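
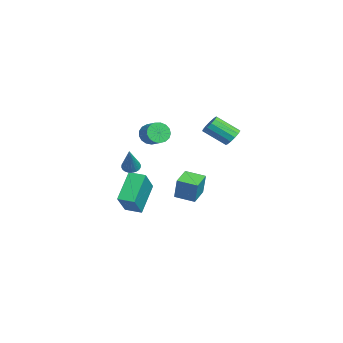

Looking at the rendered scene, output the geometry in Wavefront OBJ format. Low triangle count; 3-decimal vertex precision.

v -3.82 -1.286 1.345
v -3.407 -1.596 0.788
v -2.547 -1.225 1.218
v -2.96 -0.914 1.775
v -3.487 -1.265 0.662
v -2.628 -0.893 1.092
v -3.644 -0.938 0.693
v -2.784 -0.566 1.123
v -3.84 -0.69 0.873
v -2.981 -0.319 1.303
v -4.033 -0.58 1.161
v -3.173 -0.208 1.591
v -4.176 -0.63 1.492
v -3.317 -0.259 1.921
v -4.238 -0.831 1.788
v -3.378 -0.46 2.218
v -4.204 -1.136 1.984
v -3.344 -0.765 2.414
v -4.082 -1.476 2.033
v -3.222 -1.104 2.463
v -3.9 -1.771 1.924
v -3.04 -1.4 2.354
v -3.699 -1.956 1.683
v -2.84 -1.584 2.113
v -3.526 -1.987 1.364
v -2.667 -1.615 1.794
v -3.421 -1.857 1.041
v -2.562 -1.486 1.471
v 2.193 2.527 3.191
v 2.612 2.162 2.873
v 2.265 0.928 3.83
v 1.847 1.293 4.149
v 2.796 2.318 3.14
v 2.45 1.084 4.098
v 2.789 2.541 3.424
v 2.443 1.307 4.382
v 2.593 2.759 3.634
v 2.247 1.525 4.592
v 2.27 2.903 3.703
v 1.923 1.669 4.661
v 1.922 2.928 3.61
v 1.576 1.694 4.568
v 1.661 2.826 3.384
v 1.315 1.592 4.341
v 1.569 2.629 3.096
v 1.222 1.395 4.054
v 1.674 2.399 2.839
v 1.328 1.165 3.797
v 1.945 2.21 2.693
v 1.598 0.976 3.651
v 2.294 2.122 2.706
v 1.948 0.888 3.664
v 1.877 -0.169 -0.523
v 2.227 -0.07 0.818
v 2.396 0.881 -0.736
v 2.745 0.98 0.606
v 2.975 -0.76 -0.766
v 3.324 -0.661 0.576
v 3.493 0.29 -0.978
v 3.843 0.389 0.363
v -1.942 -2.603 -0.378
v -1.534 -2.779 -0.702
v -0.718 -2.817 1.278
v -1.498 -2.568 -0.701
v -1.53 -2.362 -0.651
v -1.624 -2.192 -0.559
v -1.767 -2.085 -0.44
v -1.936 -2.057 -0.311
v -2.107 -2.112 -0.193
v -2.252 -2.242 -0.102
v -2.349 -2.427 -0.054
v -2.385 -2.638 -0.055
v -2.353 -2.844 -0.105
v -2.259 -3.014 -0.197
v -2.116 -3.121 -0.316
v -1.947 -3.149 -0.445
v -1.777 -3.094 -0.563
v -1.631 -2.964 -0.654
v -5.015 -2.015 -3.033
v -3.557 -2.584 -1.516
v -4.557 -1.086 -3.125
v -3.099 -1.655 -1.608
v -3.721 -2.805 -4.572
v -2.263 -3.374 -3.055
v -3.263 -1.876 -4.664
v -1.805 -2.445 -3.147
f 2 1 5
f 2 5 3
f 3 5 6
f 3 6 4
f 5 1 7
f 5 7 6
f 6 7 8
f 6 8 4
f 7 1 9
f 7 9 8
f 8 9 10
f 8 10 4
f 9 1 11
f 9 11 10
f 10 11 12
f 10 12 4
f 11 1 13
f 11 13 12
f 12 13 14
f 12 14 4
f 13 1 15
f 13 15 14
f 14 15 16
f 14 16 4
f 15 1 17
f 15 17 16
f 16 17 18
f 16 18 4
f 17 1 19
f 17 19 18
f 18 19 20
f 18 20 4
f 19 1 21
f 19 21 20
f 20 21 22
f 20 22 4
f 21 1 23
f 21 23 22
f 22 23 24
f 22 24 4
f 23 1 25
f 23 25 24
f 24 25 26
f 24 26 4
f 25 1 27
f 25 27 26
f 26 27 28
f 26 28 4
f 27 1 2
f 27 2 28
f 28 2 3
f 28 3 4
f 30 29 33
f 30 33 31
f 31 33 34
f 31 34 32
f 33 29 35
f 33 35 34
f 34 35 36
f 34 36 32
f 35 29 37
f 35 37 36
f 36 37 38
f 36 38 32
f 37 29 39
f 37 39 38
f 38 39 40
f 38 40 32
f 39 29 41
f 39 41 40
f 40 41 42
f 40 42 32
f 41 29 43
f 41 43 42
f 42 43 44
f 42 44 32
f 43 29 45
f 43 45 44
f 44 45 46
f 44 46 32
f 45 29 47
f 45 47 46
f 46 47 48
f 46 48 32
f 47 29 49
f 47 49 48
f 48 49 50
f 48 50 32
f 49 29 51
f 49 51 50
f 50 51 52
f 50 52 32
f 51 29 30
f 51 30 52
f 52 30 31
f 52 31 32
f 54 56 53
f 57 54 53
f 53 56 55
f 55 57 53
f 54 60 56
f 58 54 57
f 58 60 54
f 56 60 55
f 59 57 55
f 55 60 59
f 59 58 57
f 60 58 59
f 62 61 64
f 62 64 63
f 64 61 65
f 64 65 63
f 65 61 66
f 65 66 63
f 66 61 67
f 66 67 63
f 67 61 68
f 67 68 63
f 68 61 69
f 68 69 63
f 69 61 70
f 69 70 63
f 70 61 71
f 70 71 63
f 71 61 72
f 71 72 63
f 72 61 73
f 72 73 63
f 73 61 74
f 73 74 63
f 74 61 75
f 74 75 63
f 75 61 76
f 75 76 63
f 76 61 77
f 76 77 63
f 77 61 78
f 77 78 63
f 78 61 62
f 78 62 63
f 80 82 79
f 83 80 79
f 79 82 81
f 81 83 79
f 80 86 82
f 84 80 83
f 84 86 80
f 82 86 81
f 85 83 81
f 81 86 85
f 85 84 83
f 86 84 85



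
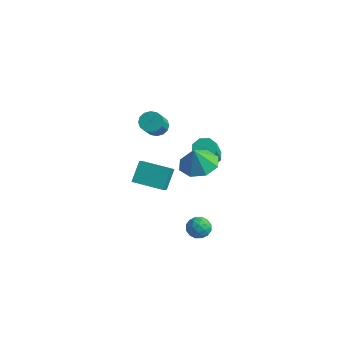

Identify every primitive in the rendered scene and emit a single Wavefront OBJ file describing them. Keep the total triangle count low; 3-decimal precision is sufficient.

v -2.808 -1.076 -2.759
v -1.996 -2.379 -1.46
v -2.992 -0.199 -1.764
v -2.181 -1.501 -0.465
v -1.279 -0.419 -3.055
v -0.468 -1.721 -1.756
v -1.464 0.459 -2.06
v -0.652 -0.844 -0.761
v 2.625 -2.834 2.664
v 3.488 -3.386 2.559
v 2.555 -3.166 3.836
v 3.63 -2.642 2.778
v 3.184 -2.011 2.93
v 2.41 -1.862 2.927
v 1.762 -2.282 2.769
v 1.619 -3.026 2.55
v 2.066 -3.657 2.398
v 2.84 -3.807 2.402
v 1.595 -1.741 -3.065
v 2.111 -1.626 -3.514
v 2.129 -2.654 -2.686
v 2.645 -2.539 -3.135
v 2.549 -2.109 -2.599
v 2.219 -1.545 -2.833
v 2.021 -2.735 -3.367
v 1.691 -2.171 -3.601
v 2.375 -2.24 -3.701
v 2.701 -1.853 -3.226
v 1.539 -2.427 -2.974
v 1.865 -2.04 -2.499
v 1.806 -1.604 -3.322
v 2.434 -2.676 -2.878
v 2.377 -2.424 -2.562
v 2.68 -2.356 -2.826
v 1.87 -1.556 -2.922
v 2.173 -1.488 -3.186
v 2.43 -1.772 -2.649
v 2.067 -2.792 -3.014
v 2.37 -2.724 -3.278
v 1.56 -1.924 -3.374
v 1.863 -1.856 -3.638
v 1.81 -2.508 -3.551
v 2.265 -1.897 -3.696
v 2.578 -2.433 -3.474
v 2.211 -2.549 -3.61
v 2.018 -2.217 -3.747
v 2.456 -1.669 -3.417
v 2.77 -2.206 -3.195
v 2.713 -1.953 -2.88
v 2.52 -1.621 -3.017
v 2.611 -2.03 -3.527
v 1.47 -2.074 -3.005
v 1.784 -2.611 -2.783
v 1.72 -2.659 -3.183
v 1.527 -2.327 -3.32
v 1.662 -1.847 -2.726
v 1.975 -2.383 -2.504
v 2.222 -2.063 -2.453
v 2.029 -1.731 -2.59
v 1.629 -2.25 -2.673
v -0.839 -1.755 3.124
v -0.538 -2.114 2.703
v -0.14 -3.063 3.794
v -0.441 -2.705 4.216
v -0.314 -1.901 2.807
v 0.083 -2.85 3.898
v -0.231 -1.649 2.996
v 0.166 -2.598 4.087
v -0.311 -1.425 3.22
v 0.086 -2.374 4.311
v -0.532 -1.29 3.418
v -0.135 -2.239 4.509
v -0.835 -1.279 3.537
v -0.438 -2.229 4.628
v -1.14 -1.397 3.546
v -0.742 -2.346 4.637
v -1.363 -1.61 3.442
v -0.966 -2.559 4.533
v -1.446 -1.862 3.253
v -1.049 -2.811 4.344
v -1.366 -2.086 3.029
v -0.969 -3.035 4.12
v -1.145 -2.221 2.831
v -0.748 -3.17 3.922
v -0.842 -2.231 2.712
v -0.445 -3.181 3.803
v 1.651 -0.725 1.342
v 2.171 -1.008 1.05
v 2.469 -1.778 2.325
v 1.949 -1.495 2.618
v 2.291 -0.576 1.282
v 2.589 -1.347 2.558
v 2.037 -0.231 1.55
v 2.335 -1.002 2.826
v 1.556 -0.176 1.696
v 1.855 -0.946 2.972
v 1.131 -0.442 1.635
v 1.429 -1.212 2.91
v 1.011 -0.873 1.402
v 1.309 -1.644 2.678
v 1.265 -1.218 1.134
v 1.563 -1.989 2.41
v 1.745 -1.274 0.988
v 2.044 -2.044 2.264
f 2 4 1
f 5 2 1
f 1 4 3
f 3 5 1
f 2 8 4
f 6 2 5
f 6 8 2
f 4 8 3
f 7 5 3
f 3 8 7
f 7 6 5
f 8 6 7
f 10 9 12
f 10 12 11
f 12 9 13
f 12 13 11
f 13 9 14
f 13 14 11
f 14 9 15
f 14 15 11
f 15 9 16
f 15 16 11
f 16 9 17
f 16 17 11
f 17 9 18
f 17 18 11
f 18 9 10
f 18 10 11
f 19 56 35
f 56 30 59
f 35 59 24
f 56 59 35
f 19 35 31
f 35 24 36
f 31 36 20
f 35 36 31
f 19 31 40
f 31 20 41
f 40 41 26
f 31 41 40
f 19 40 52
f 40 26 55
f 52 55 29
f 40 55 52
f 19 52 56
f 52 29 60
f 56 60 30
f 52 60 56
f 20 36 47
f 36 24 50
f 47 50 28
f 36 50 47
f 24 59 37
f 59 30 58
f 37 58 23
f 59 58 37
f 30 60 57
f 60 29 53
f 57 53 21
f 60 53 57
f 29 55 54
f 55 26 42
f 54 42 25
f 55 42 54
f 26 41 46
f 41 20 43
f 46 43 27
f 41 43 46
f 22 48 34
f 48 28 49
f 34 49 23
f 48 49 34
f 22 34 32
f 34 23 33
f 32 33 21
f 34 33 32
f 22 32 39
f 32 21 38
f 39 38 25
f 32 38 39
f 22 39 44
f 39 25 45
f 44 45 27
f 39 45 44
f 22 44 48
f 44 27 51
f 48 51 28
f 44 51 48
f 23 49 37
f 49 28 50
f 37 50 24
f 49 50 37
f 21 33 57
f 33 23 58
f 57 58 30
f 33 58 57
f 25 38 54
f 38 21 53
f 54 53 29
f 38 53 54
f 27 45 46
f 45 25 42
f 46 42 26
f 45 42 46
f 28 51 47
f 51 27 43
f 47 43 20
f 51 43 47
f 62 61 65
f 62 65 63
f 63 65 66
f 63 66 64
f 65 61 67
f 65 67 66
f 66 67 68
f 66 68 64
f 67 61 69
f 67 69 68
f 68 69 70
f 68 70 64
f 69 61 71
f 69 71 70
f 70 71 72
f 70 72 64
f 71 61 73
f 71 73 72
f 72 73 74
f 72 74 64
f 73 61 75
f 73 75 74
f 74 75 76
f 74 76 64
f 75 61 77
f 75 77 76
f 76 77 78
f 76 78 64
f 77 61 79
f 77 79 78
f 78 79 80
f 78 80 64
f 79 61 81
f 79 81 80
f 80 81 82
f 80 82 64
f 81 61 83
f 81 83 82
f 82 83 84
f 82 84 64
f 83 61 85
f 83 85 84
f 84 85 86
f 84 86 64
f 85 61 62
f 85 62 86
f 86 62 63
f 86 63 64
f 88 87 91
f 88 91 89
f 89 91 92
f 89 92 90
f 91 87 93
f 91 93 92
f 92 93 94
f 92 94 90
f 93 87 95
f 93 95 94
f 94 95 96
f 94 96 90
f 95 87 97
f 95 97 96
f 96 97 98
f 96 98 90
f 97 87 99
f 97 99 98
f 98 99 100
f 98 100 90
f 99 87 101
f 99 101 100
f 100 101 102
f 100 102 90
f 101 87 103
f 101 103 102
f 102 103 104
f 102 104 90
f 103 87 88
f 103 88 104
f 104 88 89
f 104 89 90



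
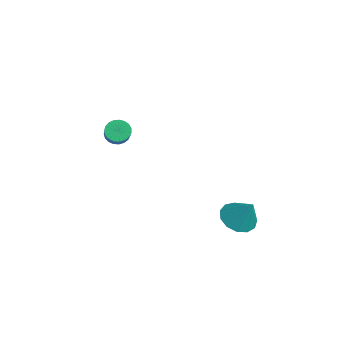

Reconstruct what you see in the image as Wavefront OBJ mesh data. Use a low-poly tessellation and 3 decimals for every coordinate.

v 2.882 2.599 0.809
v 3.622 2.301 0.487
v 3.558 3.001 1.991
v 3.59 2.764 0.348
v 3.333 3.175 0.356
v 2.933 3.403 0.507
v 2.517 3.375 0.754
v 2.217 3.102 1.018
v 2.128 2.668 1.216
v 2.279 2.213 1.285
v 2.621 1.88 1.202
v 3.047 1.776 0.995
v 3.42 1.932 0.728
v -3.1 -1.025 2.967
v -2.755 -1.042 2.501
v -1.116 -1.413 3.726
v -1.46 -1.395 4.193
v -2.747 -0.809 2.561
v -1.108 -1.179 3.786
v -2.8 -0.613 2.691
v -1.16 -0.983 3.916
v -2.905 -0.488 2.868
v -1.265 -0.858 4.094
v -3.043 -0.456 3.063
v -1.403 -0.826 4.288
v -3.191 -0.522 3.242
v -1.552 -0.892 4.467
v -3.324 -0.675 3.373
v -1.684 -1.046 4.598
v -3.417 -0.889 3.433
v -1.778 -1.259 4.659
v -3.456 -1.126 3.414
v -1.816 -1.497 4.639
v -3.433 -1.346 3.317
v -1.794 -1.716 4.542
v -3.353 -1.51 3.16
v -1.713 -1.88 4.385
v -3.229 -1.59 2.969
v -1.589 -1.961 4.194
v -3.082 -1.573 2.778
v -1.443 -1.943 4.003
v -2.939 -1.461 2.62
v -1.299 -1.831 3.845
v -2.823 -1.273 2.522
v -1.183 -1.643 3.747
f 2 1 4
f 2 4 3
f 4 1 5
f 4 5 3
f 5 1 6
f 5 6 3
f 6 1 7
f 6 7 3
f 7 1 8
f 7 8 3
f 8 1 9
f 8 9 3
f 9 1 10
f 9 10 3
f 10 1 11
f 10 11 3
f 11 1 12
f 11 12 3
f 12 1 13
f 12 13 3
f 13 1 2
f 13 2 3
f 15 14 18
f 15 18 16
f 16 18 19
f 16 19 17
f 18 14 20
f 18 20 19
f 19 20 21
f 19 21 17
f 20 14 22
f 20 22 21
f 21 22 23
f 21 23 17
f 22 14 24
f 22 24 23
f 23 24 25
f 23 25 17
f 24 14 26
f 24 26 25
f 25 26 27
f 25 27 17
f 26 14 28
f 26 28 27
f 27 28 29
f 27 29 17
f 28 14 30
f 28 30 29
f 29 30 31
f 29 31 17
f 30 14 32
f 30 32 31
f 31 32 33
f 31 33 17
f 32 14 34
f 32 34 33
f 33 34 35
f 33 35 17
f 34 14 36
f 34 36 35
f 35 36 37
f 35 37 17
f 36 14 38
f 36 38 37
f 37 38 39
f 37 39 17
f 38 14 40
f 38 40 39
f 39 40 41
f 39 41 17
f 40 14 42
f 40 42 41
f 41 42 43
f 41 43 17
f 42 14 44
f 42 44 43
f 43 44 45
f 43 45 17
f 44 14 15
f 44 15 45
f 45 15 16
f 45 16 17



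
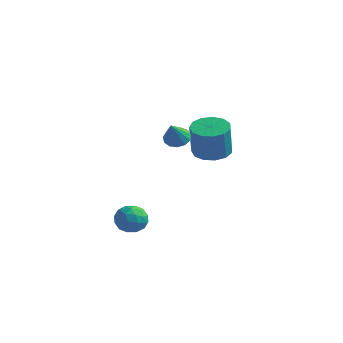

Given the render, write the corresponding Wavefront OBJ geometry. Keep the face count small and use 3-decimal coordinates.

v 0.235 -2.414 -3.057
v 1.064 -2.821 -2.995
v -0.264 -3.259 -1.925
v 0.565 -3.666 -1.863
v 0.466 -2.778 -1.623
v 0.774 -2.256 -2.322
v 0.026 -3.824 -2.598
v 0.334 -3.302 -3.297
v 0.934 -3.692 -2.711
v 1.207 -3.045 -2.108
v -0.407 -3.035 -2.812
v -0.134 -2.388 -2.209
v 0.693 -2.544 -3.125
v 0.107 -3.536 -1.795
v 0.049 -3.015 -1.654
v 0.536 -3.254 -1.617
v 0.523 -2.211 -2.729
v 1.01 -2.45 -2.693
v 0.659 -2.425 -1.886
v -0.21 -3.63 -2.227
v 0.277 -3.869 -2.191
v 0.264 -2.826 -3.303
v 0.751 -3.065 -3.266
v 0.141 -3.655 -3.034
v 1.104 -3.295 -2.922
v 0.811 -3.791 -2.257
v 0.494 -3.884 -2.689
v 0.675 -3.578 -3.1
v 1.264 -2.914 -2.568
v 0.971 -3.411 -1.903
v 0.913 -2.889 -1.761
v 1.094 -2.582 -2.172
v 1.188 -3.427 -2.401
v -0.171 -2.669 -3.017
v -0.464 -3.166 -2.352
v -0.294 -3.498 -2.748
v -0.113 -3.191 -3.159
v -0.011 -2.289 -2.663
v -0.304 -2.785 -1.998
v 0.125 -2.502 -1.82
v 0.306 -2.196 -2.231
v -0.388 -2.653 -2.519
v 0.923 -0.005 2.402
v 1.483 0.426 2.584
v 1.317 -1.015 3.578
v 1.161 0.556 2.804
v 0.763 0.508 2.896
v 0.415 0.297 2.831
v 0.23 -0.01 2.629
v 0.264 -0.315 2.356
v 0.508 -0.522 2.097
v 0.883 -0.565 1.935
v 1.272 -0.43 1.921
v 1.549 -0.16 2.059
v 1.628 0.159 2.307
v 0.42 3.608 0.323
v 1.078 4.452 0.473
v 1.378 3.875 2.406
v 0.72 3.032 2.257
v 0.519 4.643 0.617
v 0.818 4.066 2.55
v -0.072 4.506 0.667
v 0.228 3.929 2.601
v -0.506 4.084 0.609
v -0.207 3.507 2.542
v -0.647 3.511 0.459
v -0.347 2.934 2.393
v -0.448 2.969 0.267
v -0.149 2.392 2.201
v 0.026 2.63 0.092
v 0.325 2.053 2.026
v 0.625 2.602 -0.009
v 0.925 2.025 1.925
v 1.159 2.893 -0.005
v 1.459 2.316 1.929
v 1.459 3.411 0.103
v 1.759 2.834 2.037
v 1.429 3.992 0.281
v 1.728 3.415 2.215
f 1 38 17
f 38 12 41
f 17 41 6
f 38 41 17
f 1 17 13
f 17 6 18
f 13 18 2
f 17 18 13
f 1 13 22
f 13 2 23
f 22 23 8
f 13 23 22
f 1 22 34
f 22 8 37
f 34 37 11
f 22 37 34
f 1 34 38
f 34 11 42
f 38 42 12
f 34 42 38
f 2 18 29
f 18 6 32
f 29 32 10
f 18 32 29
f 6 41 19
f 41 12 40
f 19 40 5
f 41 40 19
f 12 42 39
f 42 11 35
f 39 35 3
f 42 35 39
f 11 37 36
f 37 8 24
f 36 24 7
f 37 24 36
f 8 23 28
f 23 2 25
f 28 25 9
f 23 25 28
f 4 30 16
f 30 10 31
f 16 31 5
f 30 31 16
f 4 16 14
f 16 5 15
f 14 15 3
f 16 15 14
f 4 14 21
f 14 3 20
f 21 20 7
f 14 20 21
f 4 21 26
f 21 7 27
f 26 27 9
f 21 27 26
f 4 26 30
f 26 9 33
f 30 33 10
f 26 33 30
f 5 31 19
f 31 10 32
f 19 32 6
f 31 32 19
f 3 15 39
f 15 5 40
f 39 40 12
f 15 40 39
f 7 20 36
f 20 3 35
f 36 35 11
f 20 35 36
f 9 27 28
f 27 7 24
f 28 24 8
f 27 24 28
f 10 33 29
f 33 9 25
f 29 25 2
f 33 25 29
f 44 43 46
f 44 46 45
f 46 43 47
f 46 47 45
f 47 43 48
f 47 48 45
f 48 43 49
f 48 49 45
f 49 43 50
f 49 50 45
f 50 43 51
f 50 51 45
f 51 43 52
f 51 52 45
f 52 43 53
f 52 53 45
f 53 43 54
f 53 54 45
f 54 43 55
f 54 55 45
f 55 43 44
f 55 44 45
f 57 56 60
f 57 60 58
f 58 60 61
f 58 61 59
f 60 56 62
f 60 62 61
f 61 62 63
f 61 63 59
f 62 56 64
f 62 64 63
f 63 64 65
f 63 65 59
f 64 56 66
f 64 66 65
f 65 66 67
f 65 67 59
f 66 56 68
f 66 68 67
f 67 68 69
f 67 69 59
f 68 56 70
f 68 70 69
f 69 70 71
f 69 71 59
f 70 56 72
f 70 72 71
f 71 72 73
f 71 73 59
f 72 56 74
f 72 74 73
f 73 74 75
f 73 75 59
f 74 56 76
f 74 76 75
f 75 76 77
f 75 77 59
f 76 56 78
f 76 78 77
f 77 78 79
f 77 79 59
f 78 56 57
f 78 57 79
f 79 57 58
f 79 58 59



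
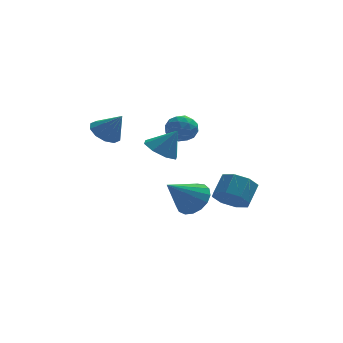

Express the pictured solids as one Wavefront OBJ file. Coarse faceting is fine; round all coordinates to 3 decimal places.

v 2.713 -2.35 -2.986
v 3.056 -1.779 -3.785
v 3.609 -0.92 -2.933
v 3.267 -1.49 -2.134
v 2.333 -1.556 -3.539
v 2.886 -0.697 -2.688
v 1.832 -1.798 -2.97
v 2.385 -0.939 -2.118
v 1.848 -2.363 -2.409
v 2.401 -1.504 -1.558
v 2.371 -2.92 -2.187
v 2.924 -2.061 -1.335
v 3.094 -3.143 -2.432
v 3.647 -2.284 -1.581
v 3.595 -2.901 -3.002
v 4.148 -2.042 -2.15
v 3.579 -2.336 -3.562
v 4.132 -1.477 -2.711
v -3.401 -0.438 1.23
v -3.007 -1.106 0.717
v -2.579 -0.922 2.49
v -2.677 -0.637 0.681
v -2.623 -0.092 0.856
v -2.867 0.321 1.173
v -3.314 0.444 1.512
v -3.795 0.23 1.744
v -4.125 -0.239 1.779
v -4.179 -0.784 1.605
v -3.935 -1.197 1.287
v -3.488 -1.32 0.948
v 0.926 -1.443 -3.255
v 1.544 -2.344 -3.132
v -0.486 -2.217 -1.845
v 1.728 -2.014 -2.766
v 1.729 -1.553 -2.512
v 1.546 -1.067 -2.428
v 1.22 -0.666 -2.533
v 0.827 -0.444 -2.804
v 0.457 -0.45 -3.178
v 0.194 -0.684 -3.57
v 0.099 -1.091 -3.89
v 0.193 -1.579 -4.064
v 0.455 -2.036 -4.052
v 0.824 -2.357 -3.859
v 1.217 -2.468 -3.526
v -0.938 -3.787 1.261
v -0.252 -4.342 0.813
v -0.122 -3.793 2.519
v -0.123 -3.6 0.732
v -0.471 -2.967 0.962
v -1.093 -2.815 1.366
v -1.625 -3.232 1.709
v -1.754 -3.974 1.79
v -1.406 -4.607 1.56
v -0.784 -4.759 1.156
v -0.107 -1.34 1.796
v 0.475 -1.416 2.456
v 0.065 -2.724 1.484
v 0.647 -2.8 2.144
v -0.207 -2.665 2.323
v -0.313 -1.809 2.515
v 0.853 -2.331 1.425
v 0.747 -1.475 1.617
v 1.069 -2.028 2.226
v 0.414 -2.235 2.781
v 0.126 -1.905 1.159
v -0.529 -2.112 1.714
v 0.169 -1.256 2.153
v 0.371 -2.884 1.787
v -0.131 -2.804 1.892
v 0.211 -2.849 2.28
v -0.295 -1.488 2.188
v 0.048 -1.532 2.576
v -0.353 -2.266 2.498
v 0.492 -2.608 1.364
v 0.835 -2.652 1.752
v 0.329 -1.291 1.66
v 0.671 -1.336 2.048
v 0.893 -1.874 1.442
v 0.86 -1.661 2.406
v 0.961 -2.475 2.223
v 1.082 -2.199 1.8
v 1.02 -1.696 1.913
v 0.475 -1.782 2.732
v 0.576 -2.596 2.549
v 0.074 -2.516 2.654
v 0.012 -2.014 2.767
v 0.824 -2.142 2.597
v -0.036 -1.544 1.391
v 0.065 -2.358 1.208
v 0.528 -2.126 1.173
v 0.466 -1.624 1.286
v -0.421 -1.665 1.717
v -0.32 -2.479 1.534
v -0.48 -2.444 2.027
v -0.542 -1.941 2.14
v -0.284 -1.998 1.343
f 2 1 5
f 2 5 3
f 3 5 6
f 3 6 4
f 5 1 7
f 5 7 6
f 6 7 8
f 6 8 4
f 7 1 9
f 7 9 8
f 8 9 10
f 8 10 4
f 9 1 11
f 9 11 10
f 10 11 12
f 10 12 4
f 11 1 13
f 11 13 12
f 12 13 14
f 12 14 4
f 13 1 15
f 13 15 14
f 14 15 16
f 14 16 4
f 15 1 17
f 15 17 16
f 16 17 18
f 16 18 4
f 17 1 2
f 17 2 18
f 18 2 3
f 18 3 4
f 20 19 22
f 20 22 21
f 22 19 23
f 22 23 21
f 23 19 24
f 23 24 21
f 24 19 25
f 24 25 21
f 25 19 26
f 25 26 21
f 26 19 27
f 26 27 21
f 27 19 28
f 27 28 21
f 28 19 29
f 28 29 21
f 29 19 30
f 29 30 21
f 30 19 20
f 30 20 21
f 32 31 34
f 32 34 33
f 34 31 35
f 34 35 33
f 35 31 36
f 35 36 33
f 36 31 37
f 36 37 33
f 37 31 38
f 37 38 33
f 38 31 39
f 38 39 33
f 39 31 40
f 39 40 33
f 40 31 41
f 40 41 33
f 41 31 42
f 41 42 33
f 42 31 43
f 42 43 33
f 43 31 44
f 43 44 33
f 44 31 45
f 44 45 33
f 45 31 32
f 45 32 33
f 47 46 49
f 47 49 48
f 49 46 50
f 49 50 48
f 50 46 51
f 50 51 48
f 51 46 52
f 51 52 48
f 52 46 53
f 52 53 48
f 53 46 54
f 53 54 48
f 54 46 55
f 54 55 48
f 55 46 47
f 55 47 48
f 56 93 72
f 93 67 96
f 72 96 61
f 93 96 72
f 56 72 68
f 72 61 73
f 68 73 57
f 72 73 68
f 56 68 77
f 68 57 78
f 77 78 63
f 68 78 77
f 56 77 89
f 77 63 92
f 89 92 66
f 77 92 89
f 56 89 93
f 89 66 97
f 93 97 67
f 89 97 93
f 57 73 84
f 73 61 87
f 84 87 65
f 73 87 84
f 61 96 74
f 96 67 95
f 74 95 60
f 96 95 74
f 67 97 94
f 97 66 90
f 94 90 58
f 97 90 94
f 66 92 91
f 92 63 79
f 91 79 62
f 92 79 91
f 63 78 83
f 78 57 80
f 83 80 64
f 78 80 83
f 59 85 71
f 85 65 86
f 71 86 60
f 85 86 71
f 59 71 69
f 71 60 70
f 69 70 58
f 71 70 69
f 59 69 76
f 69 58 75
f 76 75 62
f 69 75 76
f 59 76 81
f 76 62 82
f 81 82 64
f 76 82 81
f 59 81 85
f 81 64 88
f 85 88 65
f 81 88 85
f 60 86 74
f 86 65 87
f 74 87 61
f 86 87 74
f 58 70 94
f 70 60 95
f 94 95 67
f 70 95 94
f 62 75 91
f 75 58 90
f 91 90 66
f 75 90 91
f 64 82 83
f 82 62 79
f 83 79 63
f 82 79 83
f 65 88 84
f 88 64 80
f 84 80 57
f 88 80 84



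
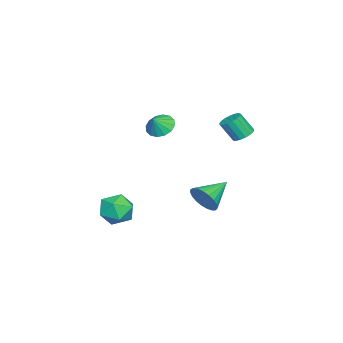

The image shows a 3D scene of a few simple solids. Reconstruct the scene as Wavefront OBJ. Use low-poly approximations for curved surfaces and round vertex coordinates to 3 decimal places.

v 2.852 -0.514 -2.881
v 3.458 0.377 -2.775
v 3.642 -1.217 -1.485
v 4.248 -0.326 -1.379
v 3.185 -0.285 -1.176
v 2.696 0.149 -2.04
v 4.404 -0.989 -2.22
v 3.915 -0.555 -3.084
v 4.417 0.084 -2.367
v 3.663 0.519 -1.722
v 3.437 -1.359 -2.538
v 2.683 -0.924 -1.893
v -3.512 4.106 0.937
v -3.103 3.673 0.609
v -2.939 2.96 1.756
v -3.348 3.394 2.083
v -2.9 3.901 0.722
v -2.736 3.188 1.868
v -2.838 4.176 0.884
v -2.674 3.464 2.03
v -2.929 4.435 1.058
v -2.765 3.723 2.204
v -3.155 4.619 1.204
v -2.991 3.907 2.351
v -3.462 4.685 1.289
v -3.298 3.973 2.436
v -3.78 4.619 1.294
v -3.616 3.907 2.44
v -4.037 4.435 1.216
v -3.873 3.723 2.363
v -4.174 4.176 1.075
v -4.01 3.464 2.221
v -4.159 3.901 0.902
v -3.995 3.188 2.048
v -3.996 3.673 0.736
v -3.832 2.96 1.883
v -3.722 3.544 0.617
v -3.558 2.831 1.764
v -3.4 3.544 0.571
v -3.236 2.831 1.718
v -3.72 -0.729 0.791
v -3.156 -1.083 0.216
v -3.06 -0.911 1.549
v -3.049 -0.64 0.229
v -3.122 -0.222 0.393
v -3.355 0.061 0.663
v -3.686 0.132 0.968
v -4.026 -0.028 1.226
v -4.284 -0.376 1.367
v -4.39 -0.818 1.354
v -4.317 -1.237 1.19
v -4.084 -1.52 0.92
v -3.753 -1.591 0.615
v -3.413 -1.431 0.357
v 1.427 3.579 -1.714
v 1.885 3.716 -0.893
v -0.067 4.341 -1.006
v 1.964 4.05 -1.088
v 1.949 4.304 -1.391
v 1.845 4.432 -1.749
v 1.668 4.412 -2.102
v 1.449 4.249 -2.388
v 1.226 3.97 -2.557
v 1.039 3.623 -2.58
v 0.918 3.269 -2.454
v 0.885 2.968 -2.199
v 0.946 2.773 -1.861
v 1.09 2.718 -1.498
v 1.292 2.811 -1.171
v 1.518 3.037 -0.939
v 1.728 3.357 -0.841
f 1 12 6
f 1 6 2
f 1 2 8
f 1 8 11
f 1 11 12
f 2 6 10
f 6 12 5
f 12 11 3
f 11 8 7
f 8 2 9
f 4 10 5
f 4 5 3
f 4 3 7
f 4 7 9
f 4 9 10
f 5 10 6
f 3 5 12
f 7 3 11
f 9 7 8
f 10 9 2
f 14 13 17
f 14 17 15
f 15 17 18
f 15 18 16
f 17 13 19
f 17 19 18
f 18 19 20
f 18 20 16
f 19 13 21
f 19 21 20
f 20 21 22
f 20 22 16
f 21 13 23
f 21 23 22
f 22 23 24
f 22 24 16
f 23 13 25
f 23 25 24
f 24 25 26
f 24 26 16
f 25 13 27
f 25 27 26
f 26 27 28
f 26 28 16
f 27 13 29
f 27 29 28
f 28 29 30
f 28 30 16
f 29 13 31
f 29 31 30
f 30 31 32
f 30 32 16
f 31 13 33
f 31 33 32
f 32 33 34
f 32 34 16
f 33 13 35
f 33 35 34
f 34 35 36
f 34 36 16
f 35 13 37
f 35 37 36
f 36 37 38
f 36 38 16
f 37 13 39
f 37 39 38
f 38 39 40
f 38 40 16
f 39 13 14
f 39 14 40
f 40 14 15
f 40 15 16
f 42 41 44
f 42 44 43
f 44 41 45
f 44 45 43
f 45 41 46
f 45 46 43
f 46 41 47
f 46 47 43
f 47 41 48
f 47 48 43
f 48 41 49
f 48 49 43
f 49 41 50
f 49 50 43
f 50 41 51
f 50 51 43
f 51 41 52
f 51 52 43
f 52 41 53
f 52 53 43
f 53 41 54
f 53 54 43
f 54 41 42
f 54 42 43
f 56 55 58
f 56 58 57
f 58 55 59
f 58 59 57
f 59 55 60
f 59 60 57
f 60 55 61
f 60 61 57
f 61 55 62
f 61 62 57
f 62 55 63
f 62 63 57
f 63 55 64
f 63 64 57
f 64 55 65
f 64 65 57
f 65 55 66
f 65 66 57
f 66 55 67
f 66 67 57
f 67 55 68
f 67 68 57
f 68 55 69
f 68 69 57
f 69 55 70
f 69 70 57
f 70 55 71
f 70 71 57
f 71 55 56
f 71 56 57



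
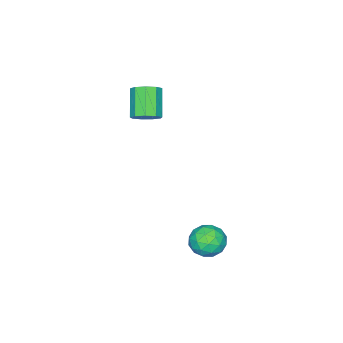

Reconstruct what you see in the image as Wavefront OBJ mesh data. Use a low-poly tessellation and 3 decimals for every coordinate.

v 0.986 3.016 -2.107
v 1.466 3.713 -2.832
v 2.534 2.907 -1.188
v 3.014 3.604 -1.913
v 2.226 3.977 -1.218
v 1.27 4.045 -1.787
v 2.73 2.575 -2.233
v 1.774 2.643 -2.802
v 2.544 3.441 -2.91
v 2.232 4.308 -2.283
v 1.768 2.312 -1.737
v 1.456 3.179 -1.11
v 1.09 3.374 -2.551
v 2.91 3.246 -1.469
v 2.446 3.465 -1.061
v 2.729 3.875 -1.487
v 0.975 3.569 -1.936
v 1.257 3.979 -2.362
v 1.703 4.134 -1.413
v 2.743 2.641 -1.658
v 3.025 3.051 -2.084
v 1.271 2.745 -2.533
v 1.554 3.155 -2.959
v 2.297 2.486 -2.607
v 2.006 3.624 -3.022
v 2.916 3.56 -2.482
v 2.749 2.955 -2.67
v 2.187 2.995 -3.005
v 1.823 4.133 -2.654
v 2.732 4.069 -2.113
v 2.269 4.289 -1.705
v 1.707 4.328 -2.039
v 2.457 3.973 -2.699
v 1.268 2.551 -1.907
v 2.177 2.487 -1.366
v 2.293 2.292 -1.981
v 1.731 2.331 -2.315
v 1.084 3.06 -1.538
v 1.994 2.996 -0.998
v 1.813 3.625 -1.015
v 1.251 3.665 -1.35
v 1.543 2.647 -1.321
v -1.254 -3.194 3.238
v -0.715 -2.835 3.877
v -1.847 -3.666 5.301
v -2.386 -4.026 4.662
v -1.176 -2.44 3.741
v -2.308 -3.271 5.165
v -1.674 -2.398 3.369
v -2.806 -3.229 4.793
v -1.975 -2.728 2.937
v -3.107 -3.56 4.361
v -1.939 -3.277 2.645
v -3.071 -4.109 4.069
v -1.583 -3.787 2.631
v -2.714 -4.619 4.055
v -1.072 -4.02 2.901
v -2.204 -4.851 4.325
v -0.647 -3.866 3.329
v -1.779 -4.697 4.752
v -0.506 -3.398 3.714
v -1.638 -4.229 5.138
f 1 38 17
f 38 12 41
f 17 41 6
f 38 41 17
f 1 17 13
f 17 6 18
f 13 18 2
f 17 18 13
f 1 13 22
f 13 2 23
f 22 23 8
f 13 23 22
f 1 22 34
f 22 8 37
f 34 37 11
f 22 37 34
f 1 34 38
f 34 11 42
f 38 42 12
f 34 42 38
f 2 18 29
f 18 6 32
f 29 32 10
f 18 32 29
f 6 41 19
f 41 12 40
f 19 40 5
f 41 40 19
f 12 42 39
f 42 11 35
f 39 35 3
f 42 35 39
f 11 37 36
f 37 8 24
f 36 24 7
f 37 24 36
f 8 23 28
f 23 2 25
f 28 25 9
f 23 25 28
f 4 30 16
f 30 10 31
f 16 31 5
f 30 31 16
f 4 16 14
f 16 5 15
f 14 15 3
f 16 15 14
f 4 14 21
f 14 3 20
f 21 20 7
f 14 20 21
f 4 21 26
f 21 7 27
f 26 27 9
f 21 27 26
f 4 26 30
f 26 9 33
f 30 33 10
f 26 33 30
f 5 31 19
f 31 10 32
f 19 32 6
f 31 32 19
f 3 15 39
f 15 5 40
f 39 40 12
f 15 40 39
f 7 20 36
f 20 3 35
f 36 35 11
f 20 35 36
f 9 27 28
f 27 7 24
f 28 24 8
f 27 24 28
f 10 33 29
f 33 9 25
f 29 25 2
f 33 25 29
f 44 43 47
f 44 47 45
f 45 47 48
f 45 48 46
f 47 43 49
f 47 49 48
f 48 49 50
f 48 50 46
f 49 43 51
f 49 51 50
f 50 51 52
f 50 52 46
f 51 43 53
f 51 53 52
f 52 53 54
f 52 54 46
f 53 43 55
f 53 55 54
f 54 55 56
f 54 56 46
f 55 43 57
f 55 57 56
f 56 57 58
f 56 58 46
f 57 43 59
f 57 59 58
f 58 59 60
f 58 60 46
f 59 43 61
f 59 61 60
f 60 61 62
f 60 62 46
f 61 43 44
f 61 44 62
f 62 44 45
f 62 45 46



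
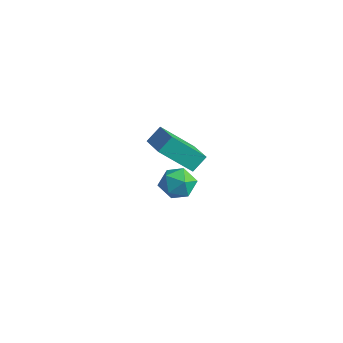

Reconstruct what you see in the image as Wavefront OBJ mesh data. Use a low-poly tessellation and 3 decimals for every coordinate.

v 3.085 -1.672 0.731
v 2.189 -2.97 2.147
v 3.133 -0.929 1.442
v 2.237 -2.227 2.859
v 4.823 -2.293 1.261
v 3.927 -3.591 2.678
v 4.871 -1.55 1.973
v 3.975 -2.848 3.389
v -0.403 1.32 -3.615
v 0.186 1.05 -4.443
v -0.086 -0.19 -2.897
v 0.503 -0.46 -3.725
v 0.835 0.289 -3.066
v 0.639 1.222 -3.51
v -0.539 -0.362 -3.83
v -0.735 0.571 -4.274
v 0.102 0.01 -4.576
v 0.951 0.413 -4.104
v -0.851 0.447 -3.236
v -0.002 0.85 -2.764
f 2 4 1
f 5 2 1
f 1 4 3
f 3 5 1
f 2 8 4
f 6 2 5
f 6 8 2
f 4 8 3
f 7 5 3
f 3 8 7
f 7 6 5
f 8 6 7
f 9 20 14
f 9 14 10
f 9 10 16
f 9 16 19
f 9 19 20
f 10 14 18
f 14 20 13
f 20 19 11
f 19 16 15
f 16 10 17
f 12 18 13
f 12 13 11
f 12 11 15
f 12 15 17
f 12 17 18
f 13 18 14
f 11 13 20
f 15 11 19
f 17 15 16
f 18 17 10



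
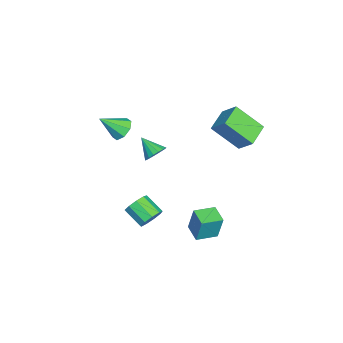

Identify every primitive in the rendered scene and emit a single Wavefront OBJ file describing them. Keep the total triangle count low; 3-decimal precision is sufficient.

v -1.735 -0.517 -2.208
v -1.315 -0.311 -1.661
v -2.365 -1.403 -1.392
v -1.587 -0.099 -1.641
v -1.892 0.016 -1.751
v -2.161 0.01 -1.966
v -2.333 -0.117 -2.236
v -2.368 -0.336 -2.5
v -2.257 -0.596 -2.698
v -2.027 -0.838 -2.783
v -1.73 -1.007 -2.736
v -1.434 -1.063 -2.569
v -1.207 -0.994 -2.319
v -1.101 -0.816 -2.044
v -1.14 -0.569 -1.806
v 1.988 2.85 -4.611
v 2.152 3.156 -3.07
v 2.929 3.381 -4.816
v 3.093 3.687 -3.275
v 2.627 1.773 -4.465
v 2.791 2.079 -2.924
v 3.568 2.304 -4.67
v 3.732 2.61 -3.129
v 2.372 -0.221 -4.246
v 3.034 -0.479 -3.95
v 2.371 -1.416 -3.279
v 1.708 -1.159 -3.574
v 2.829 -0.109 -3.637
v 2.166 -1.046 -2.965
v 2.409 0.209 -3.608
v 1.746 -0.728 -2.937
v 1.972 0.325 -3.878
v 1.309 -0.612 -3.206
v 1.722 0.185 -4.32
v 1.059 -0.752 -3.648
v 1.775 -0.145 -4.727
v 1.112 -1.082 -4.055
v 2.108 -0.511 -4.909
v 1.445 -1.448 -4.237
v 2.564 -0.741 -4.781
v 1.901 -1.678 -4.109
v 2.93 -0.728 -4.402
v 2.267 -1.665 -3.73
v -1.053 4.076 -0.74
v -1.191 2.543 0.688
v -2.426 4.55 -0.364
v -2.564 3.016 1.064
v -0.536 4.864 0.156
v -0.674 3.33 1.584
v -1.909 5.337 0.532
v -2.047 3.804 1.96
v -2.317 -2.463 -0.748
v -1.555 -2.221 -0.763
v -1.923 -3.637 0.328
v -1.883 -1.936 -0.332
v -2.466 -1.96 -0.144
v -2.961 -2.279 -0.31
v -3.08 -2.706 -0.733
v -2.751 -2.991 -1.164
v -2.169 -2.967 -1.352
v -1.674 -2.648 -1.186
f 2 1 4
f 2 4 3
f 4 1 5
f 4 5 3
f 5 1 6
f 5 6 3
f 6 1 7
f 6 7 3
f 7 1 8
f 7 8 3
f 8 1 9
f 8 9 3
f 9 1 10
f 9 10 3
f 10 1 11
f 10 11 3
f 11 1 12
f 11 12 3
f 12 1 13
f 12 13 3
f 13 1 14
f 13 14 3
f 14 1 15
f 14 15 3
f 15 1 2
f 15 2 3
f 17 19 16
f 20 17 16
f 16 19 18
f 18 20 16
f 17 23 19
f 21 17 20
f 21 23 17
f 19 23 18
f 22 20 18
f 18 23 22
f 22 21 20
f 23 21 22
f 25 24 28
f 25 28 26
f 26 28 29
f 26 29 27
f 28 24 30
f 28 30 29
f 29 30 31
f 29 31 27
f 30 24 32
f 30 32 31
f 31 32 33
f 31 33 27
f 32 24 34
f 32 34 33
f 33 34 35
f 33 35 27
f 34 24 36
f 34 36 35
f 35 36 37
f 35 37 27
f 36 24 38
f 36 38 37
f 37 38 39
f 37 39 27
f 38 24 40
f 38 40 39
f 39 40 41
f 39 41 27
f 40 24 42
f 40 42 41
f 41 42 43
f 41 43 27
f 42 24 25
f 42 25 43
f 43 25 26
f 43 26 27
f 45 47 44
f 48 45 44
f 44 47 46
f 46 48 44
f 45 51 47
f 49 45 48
f 49 51 45
f 47 51 46
f 50 48 46
f 46 51 50
f 50 49 48
f 51 49 50
f 53 52 55
f 53 55 54
f 55 52 56
f 55 56 54
f 56 52 57
f 56 57 54
f 57 52 58
f 57 58 54
f 58 52 59
f 58 59 54
f 59 52 60
f 59 60 54
f 60 52 61
f 60 61 54
f 61 52 53
f 61 53 54



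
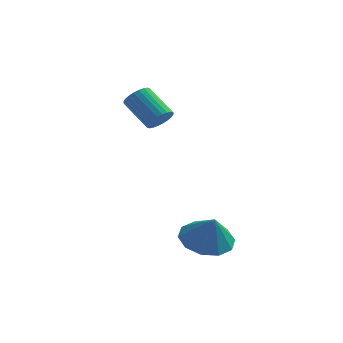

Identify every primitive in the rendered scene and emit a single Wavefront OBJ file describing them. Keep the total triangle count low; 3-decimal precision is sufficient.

v 0.628 -2.077 -3.766
v 1.198 -2.728 -4.182
v 0.992 -2.443 -2.694
v 1.509 -2.227 -4.116
v 1.484 -1.669 -3.917
v 1.132 -1.266 -3.66
v 0.587 -1.173 -3.443
v 0.059 -1.425 -3.35
v -0.253 -1.926 -3.416
v -0.228 -2.484 -3.615
v 0.124 -2.887 -3.872
v 0.669 -2.98 -4.089
v -1.866 1.324 0.105
v -1.464 1.553 0.42
v -2.452 2.085 1.291
v -2.854 1.856 0.975
v -1.504 1.714 0.278
v -2.491 2.246 1.149
v -1.598 1.815 0.109
v -2.585 2.347 0.98
v -1.733 1.842 -0.061
v -2.72 2.374 0.81
v -1.888 1.79 -0.205
v -2.876 2.322 0.666
v -2.04 1.667 -0.302
v -3.028 2.199 0.568
v -2.166 1.492 -0.338
v -3.154 2.024 0.533
v -2.246 1.291 -0.306
v -3.233 1.823 0.565
v -2.268 1.095 -0.211
v -3.256 1.627 0.66
v -2.229 0.934 -0.069
v -3.216 1.466 0.802
v -2.135 0.833 0.1
v -3.122 1.365 0.971
v -2 0.806 0.27
v -2.987 1.338 1.141
v -1.844 0.858 0.414
v -2.832 1.39 1.285
v -1.692 0.981 0.512
v -2.68 1.513 1.382
v -1.566 1.156 0.547
v -2.554 1.688 1.418
v -1.487 1.357 0.515
v -2.474 1.889 1.386
f 2 1 4
f 2 4 3
f 4 1 5
f 4 5 3
f 5 1 6
f 5 6 3
f 6 1 7
f 6 7 3
f 7 1 8
f 7 8 3
f 8 1 9
f 8 9 3
f 9 1 10
f 9 10 3
f 10 1 11
f 10 11 3
f 11 1 12
f 11 12 3
f 12 1 2
f 12 2 3
f 14 13 17
f 14 17 15
f 15 17 18
f 15 18 16
f 17 13 19
f 17 19 18
f 18 19 20
f 18 20 16
f 19 13 21
f 19 21 20
f 20 21 22
f 20 22 16
f 21 13 23
f 21 23 22
f 22 23 24
f 22 24 16
f 23 13 25
f 23 25 24
f 24 25 26
f 24 26 16
f 25 13 27
f 25 27 26
f 26 27 28
f 26 28 16
f 27 13 29
f 27 29 28
f 28 29 30
f 28 30 16
f 29 13 31
f 29 31 30
f 30 31 32
f 30 32 16
f 31 13 33
f 31 33 32
f 32 33 34
f 32 34 16
f 33 13 35
f 33 35 34
f 34 35 36
f 34 36 16
f 35 13 37
f 35 37 36
f 36 37 38
f 36 38 16
f 37 13 39
f 37 39 38
f 38 39 40
f 38 40 16
f 39 13 41
f 39 41 40
f 40 41 42
f 40 42 16
f 41 13 43
f 41 43 42
f 42 43 44
f 42 44 16
f 43 13 45
f 43 45 44
f 44 45 46
f 44 46 16
f 45 13 14
f 45 14 46
f 46 14 15
f 46 15 16



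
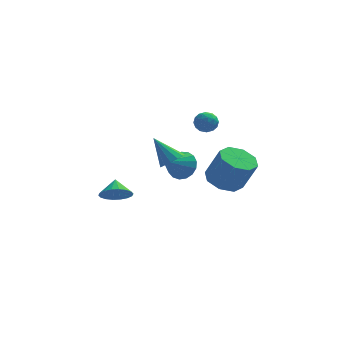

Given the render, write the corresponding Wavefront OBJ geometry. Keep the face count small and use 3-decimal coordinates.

v 0.281 3.866 -3.757
v 0.624 4.236 -2.906
v -0.741 2.714 -2.843
v 0.243 4.501 -2.999
v -0.13 4.62 -3.265
v -0.409 4.567 -3.645
v -0.53 4.353 -4.05
v -0.465 4.027 -4.388
v -0.229 3.664 -4.581
v 0.123 3.348 -4.586
v 0.512 3.15 -4.4
v 0.848 3.116 -4.068
v 1.054 3.254 -3.664
v 1.082 3.532 -3.281
v 0.927 3.887 -3.008
v 0.926 2.38 0.31
v 1.461 2.816 0.537
v 1.659 1.464 0.343
v 2.194 1.9 0.57
v 1.633 1.755 1.008
v 1.18 2.321 0.987
v 1.94 1.959 -0.107
v 1.487 2.525 -0.128
v 2.087 2.556 0.279
v 1.897 2.429 0.968
v 1.223 1.851 -0.088
v 1.033 1.724 0.601
v 1.129 2.679 0.42
v 1.991 1.601 0.46
v 1.661 1.516 0.717
v 1.975 1.772 0.85
v 0.964 2.388 0.685
v 1.278 2.644 0.818
v 1.38 2.02 1.095
v 1.842 1.636 0.062
v 2.156 1.892 0.195
v 1.145 2.508 0.03
v 1.459 2.764 0.163
v 1.74 2.26 -0.215
v 1.811 2.782 0.402
v 2.242 2.243 0.422
v 2.093 2.278 0.024
v 1.827 2.611 0.012
v 1.7 2.707 0.807
v 2.131 2.169 0.827
v 1.801 2.083 1.084
v 1.535 2.416 1.072
v 2.068 2.554 0.656
v 0.989 2.111 0.053
v 1.42 1.573 0.073
v 1.585 1.864 -0.192
v 1.319 2.197 -0.204
v 0.878 2.037 0.458
v 1.309 1.498 0.478
v 1.293 1.669 0.868
v 1.027 2.002 0.856
v 1.052 1.726 0.224
v -3.272 0.664 -4.344
v -2.706 0.206 -3.75
v -3.328 1.516 -3.636
v -2.437 0.421 -3.987
v -2.334 0.684 -4.296
v -2.416 0.944 -4.613
v -2.668 1.147 -4.878
v -3.039 1.255 -5.037
v -3.457 1.246 -5.059
v -3.838 1.122 -4.939
v -4.107 0.906 -4.702
v -4.211 0.643 -4.393
v -4.128 0.384 -4.076
v -3.876 0.18 -3.811
v -3.505 0.072 -3.652
v -3.087 0.082 -3.63
v -0.239 -1.693 -0.592
v 0.406 -1.511 -0.213
v -1.221 -1.047 0.772
v 0.303 -1.164 -0.452
v 0.027 -0.985 -0.735
v -0.333 -1.031 -0.973
v -0.663 -1.287 -1.09
v -0.859 -1.672 -1.048
v -0.858 -2.063 -0.862
v -0.66 -2.338 -0.59
v -0.329 -2.407 -0.318
v 0.031 -2.25 -0.133
v 0.305 -1.916 -0.094
v 2.403 -2.846 -1.383
v 3.28 -2.246 -1.626
v 4.014 -2.614 0.121
v 3.137 -3.214 0.363
v 2.672 -1.795 -1.275
v 3.406 -2.163 0.472
v 1.906 -1.96 -0.988
v 2.64 -2.328 0.759
v 1.431 -2.644 -0.933
v 2.165 -3.012 0.814
v 1.526 -3.446 -1.141
v 2.26 -3.814 0.606
v 2.134 -3.897 -1.492
v 2.868 -4.265 0.255
v 2.9 -3.732 -1.779
v 3.634 -4.1 -0.032
v 3.375 -3.048 -1.834
v 4.109 -3.416 -0.087
f 2 1 4
f 2 4 3
f 4 1 5
f 4 5 3
f 5 1 6
f 5 6 3
f 6 1 7
f 6 7 3
f 7 1 8
f 7 8 3
f 8 1 9
f 8 9 3
f 9 1 10
f 9 10 3
f 10 1 11
f 10 11 3
f 11 1 12
f 11 12 3
f 12 1 13
f 12 13 3
f 13 1 14
f 13 14 3
f 14 1 15
f 14 15 3
f 15 1 2
f 15 2 3
f 16 53 32
f 53 27 56
f 32 56 21
f 53 56 32
f 16 32 28
f 32 21 33
f 28 33 17
f 32 33 28
f 16 28 37
f 28 17 38
f 37 38 23
f 28 38 37
f 16 37 49
f 37 23 52
f 49 52 26
f 37 52 49
f 16 49 53
f 49 26 57
f 53 57 27
f 49 57 53
f 17 33 44
f 33 21 47
f 44 47 25
f 33 47 44
f 21 56 34
f 56 27 55
f 34 55 20
f 56 55 34
f 27 57 54
f 57 26 50
f 54 50 18
f 57 50 54
f 26 52 51
f 52 23 39
f 51 39 22
f 52 39 51
f 23 38 43
f 38 17 40
f 43 40 24
f 38 40 43
f 19 45 31
f 45 25 46
f 31 46 20
f 45 46 31
f 19 31 29
f 31 20 30
f 29 30 18
f 31 30 29
f 19 29 36
f 29 18 35
f 36 35 22
f 29 35 36
f 19 36 41
f 36 22 42
f 41 42 24
f 36 42 41
f 19 41 45
f 41 24 48
f 45 48 25
f 41 48 45
f 20 46 34
f 46 25 47
f 34 47 21
f 46 47 34
f 18 30 54
f 30 20 55
f 54 55 27
f 30 55 54
f 22 35 51
f 35 18 50
f 51 50 26
f 35 50 51
f 24 42 43
f 42 22 39
f 43 39 23
f 42 39 43
f 25 48 44
f 48 24 40
f 44 40 17
f 48 40 44
f 59 58 61
f 59 61 60
f 61 58 62
f 61 62 60
f 62 58 63
f 62 63 60
f 63 58 64
f 63 64 60
f 64 58 65
f 64 65 60
f 65 58 66
f 65 66 60
f 66 58 67
f 66 67 60
f 67 58 68
f 67 68 60
f 68 58 69
f 68 69 60
f 69 58 70
f 69 70 60
f 70 58 71
f 70 71 60
f 71 58 72
f 71 72 60
f 72 58 73
f 72 73 60
f 73 58 59
f 73 59 60
f 75 74 77
f 75 77 76
f 77 74 78
f 77 78 76
f 78 74 79
f 78 79 76
f 79 74 80
f 79 80 76
f 80 74 81
f 80 81 76
f 81 74 82
f 81 82 76
f 82 74 83
f 82 83 76
f 83 74 84
f 83 84 76
f 84 74 85
f 84 85 76
f 85 74 86
f 85 86 76
f 86 74 75
f 86 75 76
f 88 87 91
f 88 91 89
f 89 91 92
f 89 92 90
f 91 87 93
f 91 93 92
f 92 93 94
f 92 94 90
f 93 87 95
f 93 95 94
f 94 95 96
f 94 96 90
f 95 87 97
f 95 97 96
f 96 97 98
f 96 98 90
f 97 87 99
f 97 99 98
f 98 99 100
f 98 100 90
f 99 87 101
f 99 101 100
f 100 101 102
f 100 102 90
f 101 87 103
f 101 103 102
f 102 103 104
f 102 104 90
f 103 87 88
f 103 88 104
f 104 88 89
f 104 89 90



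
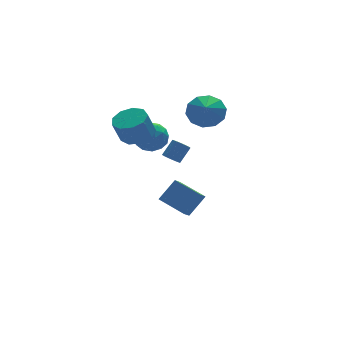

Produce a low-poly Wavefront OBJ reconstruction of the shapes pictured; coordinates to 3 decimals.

v -3.693 1.093 2.738
v -2.844 0.719 3.024
v -3.339 0.593 4.328
v -4.187 0.967 4.042
v -2.836 1.379 3.091
v -3.33 1.253 4.395
v -3.228 1.906 2.993
v -3.723 1.779 4.297
v -3.838 2.052 2.776
v -4.332 1.925 4.08
v -4.38 1.749 2.541
v -4.874 1.623 3.845
v -4.6 1.14 2.398
v -5.095 1.013 3.702
v -4.396 0.509 2.415
v -4.891 0.382 3.718
v -3.863 0.151 2.582
v -4.357 0.025 3.886
v -3.25 0.234 2.823
v -3.745 0.108 4.127
v 0.566 2.392 2.899
v 1.462 2.534 3.505
v 0.154 1.488 3.721
v 0.988 2.956 3.731
v 0.353 3.163 3.64
v -0.2 3.075 3.266
v -0.461 2.727 2.752
v -0.329 2.251 2.294
v 0.145 1.829 2.067
v 0.779 1.622 2.158
v 1.333 1.71 2.532
v 1.593 2.058 3.047
v -2.419 3.065 0.692
v -1.601 2.896 1.24
v -3.299 2.204 1.74
v -2.481 2.035 2.288
v -2.869 2.954 2.24
v -2.325 3.486 1.593
v -2.575 1.614 1.387
v -2.031 2.146 0.74
v -1.697 1.999 1.67
v -1.88 2.827 2.197
v -3.02 2.273 0.783
v -3.203 3.101 1.31
v -1.933 3.056 0.874
v -2.967 2.044 2.106
v -3.196 2.584 2.078
v -2.715 2.485 2.4
v -2.358 3.403 1.082
v -1.878 3.303 1.404
v -2.623 3.338 1.992
v -3.022 1.797 1.576
v -2.542 1.697 1.898
v -2.185 2.615 0.58
v -1.704 2.516 0.902
v -2.277 1.762 0.988
v -1.509 2.429 1.449
v -2.026 1.923 2.065
v -2.081 1.676 1.535
v -1.761 1.988 1.155
v -1.616 2.916 1.759
v -2.133 2.41 2.375
v -2.361 2.951 2.347
v -2.042 3.263 1.966
v -1.672 2.389 2.011
v -2.767 2.69 0.605
v -3.284 2.184 1.221
v -2.858 1.837 1.014
v -2.539 2.149 0.633
v -2.874 3.177 0.915
v -3.391 2.671 1.531
v -3.139 3.112 1.825
v -2.819 3.424 1.445
v -3.228 2.711 0.969
v -2.894 -1.549 2.169
v -2.56 -1.368 1.815
v -1.892 -1.069 2.596
v -2.226 -1.251 2.951
v -2.821 -1.092 1.933
v -2.154 -0.793 2.714
v -3.125 -1.084 2.19
v -2.458 -0.786 2.971
v -3.294 -1.349 2.435
v -2.626 -1.05 3.216
v -3.228 -1.731 2.524
v -2.56 -1.432 3.305
v -2.966 -2.007 2.406
v -2.299 -1.708 3.187
v -2.662 -2.014 2.149
v -1.995 -1.716 2.93
v -2.494 -1.75 1.904
v -1.826 -1.451 2.685
v -1.657 2.788 -3.731
v -2.154 2.252 -3.173
v -0.65 3.017 -2.617
v -1.146 2.481 -2.058
v -0.754 1.399 -4.262
v -1.25 0.863 -3.703
v 0.254 1.628 -3.147
v -0.243 1.092 -2.589
f 2 1 5
f 2 5 3
f 3 5 6
f 3 6 4
f 5 1 7
f 5 7 6
f 6 7 8
f 6 8 4
f 7 1 9
f 7 9 8
f 8 9 10
f 8 10 4
f 9 1 11
f 9 11 10
f 10 11 12
f 10 12 4
f 11 1 13
f 11 13 12
f 12 13 14
f 12 14 4
f 13 1 15
f 13 15 14
f 14 15 16
f 14 16 4
f 15 1 17
f 15 17 16
f 16 17 18
f 16 18 4
f 17 1 19
f 17 19 18
f 18 19 20
f 18 20 4
f 19 1 2
f 19 2 20
f 20 2 3
f 20 3 4
f 22 21 24
f 22 24 23
f 24 21 25
f 24 25 23
f 25 21 26
f 25 26 23
f 26 21 27
f 26 27 23
f 27 21 28
f 27 28 23
f 28 21 29
f 28 29 23
f 29 21 30
f 29 30 23
f 30 21 31
f 30 31 23
f 31 21 32
f 31 32 23
f 32 21 22
f 32 22 23
f 33 70 49
f 70 44 73
f 49 73 38
f 70 73 49
f 33 49 45
f 49 38 50
f 45 50 34
f 49 50 45
f 33 45 54
f 45 34 55
f 54 55 40
f 45 55 54
f 33 54 66
f 54 40 69
f 66 69 43
f 54 69 66
f 33 66 70
f 66 43 74
f 70 74 44
f 66 74 70
f 34 50 61
f 50 38 64
f 61 64 42
f 50 64 61
f 38 73 51
f 73 44 72
f 51 72 37
f 73 72 51
f 44 74 71
f 74 43 67
f 71 67 35
f 74 67 71
f 43 69 68
f 69 40 56
f 68 56 39
f 69 56 68
f 40 55 60
f 55 34 57
f 60 57 41
f 55 57 60
f 36 62 48
f 62 42 63
f 48 63 37
f 62 63 48
f 36 48 46
f 48 37 47
f 46 47 35
f 48 47 46
f 36 46 53
f 46 35 52
f 53 52 39
f 46 52 53
f 36 53 58
f 53 39 59
f 58 59 41
f 53 59 58
f 36 58 62
f 58 41 65
f 62 65 42
f 58 65 62
f 37 63 51
f 63 42 64
f 51 64 38
f 63 64 51
f 35 47 71
f 47 37 72
f 71 72 44
f 47 72 71
f 39 52 68
f 52 35 67
f 68 67 43
f 52 67 68
f 41 59 60
f 59 39 56
f 60 56 40
f 59 56 60
f 42 65 61
f 65 41 57
f 61 57 34
f 65 57 61
f 76 75 79
f 76 79 77
f 77 79 80
f 77 80 78
f 79 75 81
f 79 81 80
f 80 81 82
f 80 82 78
f 81 75 83
f 81 83 82
f 82 83 84
f 82 84 78
f 83 75 85
f 83 85 84
f 84 85 86
f 84 86 78
f 85 75 87
f 85 87 86
f 86 87 88
f 86 88 78
f 87 75 89
f 87 89 88
f 88 89 90
f 88 90 78
f 89 75 91
f 89 91 90
f 90 91 92
f 90 92 78
f 91 75 76
f 91 76 92
f 92 76 77
f 92 77 78
f 94 96 93
f 97 94 93
f 93 96 95
f 95 97 93
f 94 100 96
f 98 94 97
f 98 100 94
f 96 100 95
f 99 97 95
f 95 100 99
f 99 98 97
f 100 98 99



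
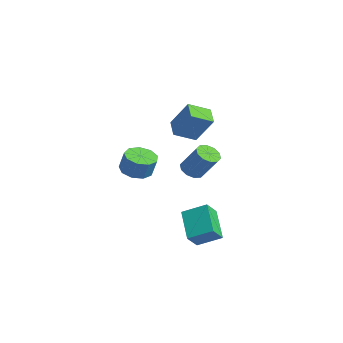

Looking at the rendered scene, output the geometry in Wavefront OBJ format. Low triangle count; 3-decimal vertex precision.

v 1.076 -1.113 0.365
v 1.588 -1.617 0.237
v 2.496 -1.051 1.647
v 1.984 -0.547 1.775
v 1.703 -1.242 0.013
v 2.611 -0.676 1.423
v 1.577 -0.818 -0.076
v 2.485 -0.252 1.334
v 1.261 -0.506 0.003
v 2.169 0.059 1.413
v 0.873 -0.427 0.22
v 1.781 0.139 1.63
v 0.564 -0.609 0.493
v 1.472 -0.043 1.903
v 0.449 -0.984 0.717
v 1.357 -0.418 2.127
v 0.575 -1.408 0.806
v 1.483 -0.842 2.216
v 0.891 -1.719 0.727
v 1.799 -1.154 2.137
v 1.279 -1.799 0.51
v 2.187 -1.233 1.92
v 1.321 -1.801 -2.552
v 1.994 -0.631 -1.898
v 0.863 -1.092 -3.348
v 1.536 0.078 -2.693
v 2.964 -2.078 -3.747
v 3.637 -0.908 -3.092
v 2.506 -1.369 -4.542
v 3.179 -0.199 -3.888
v -4.104 -2.46 -1.464
v -3.325 -2.974 -1.689
v -2.877 -2.814 -0.5
v -3.656 -2.3 -0.276
v -3.219 -2.338 -1.814
v -2.771 -2.178 -0.626
v -3.527 -1.76 -1.776
v -3.079 -1.599 -0.588
v -4.105 -1.509 -1.592
v -3.657 -1.348 -0.404
v -4.683 -1.703 -1.348
v -4.235 -1.543 -0.16
v -4.99 -2.252 -1.158
v -4.542 -2.091 0.03
v -4.882 -2.898 -1.111
v -4.434 -2.737 0.077
v -4.411 -3.339 -1.23
v -3.963 -3.179 -0.041
v -3.796 -3.369 -1.458
v -3.348 -3.209 -0.269
v -1.691 -1.312 2.809
v -0.844 -0.636 4.357
v -1.68 -0.041 2.247
v -0.833 0.636 3.796
v -0.627 -1.536 2.324
v 0.22 -0.859 3.873
v -0.616 -0.264 1.763
v 0.231 0.412 3.311
f 2 1 5
f 2 5 3
f 3 5 6
f 3 6 4
f 5 1 7
f 5 7 6
f 6 7 8
f 6 8 4
f 7 1 9
f 7 9 8
f 8 9 10
f 8 10 4
f 9 1 11
f 9 11 10
f 10 11 12
f 10 12 4
f 11 1 13
f 11 13 12
f 12 13 14
f 12 14 4
f 13 1 15
f 13 15 14
f 14 15 16
f 14 16 4
f 15 1 17
f 15 17 16
f 16 17 18
f 16 18 4
f 17 1 19
f 17 19 18
f 18 19 20
f 18 20 4
f 19 1 21
f 19 21 20
f 20 21 22
f 20 22 4
f 21 1 2
f 21 2 22
f 22 2 3
f 22 3 4
f 24 26 23
f 27 24 23
f 23 26 25
f 25 27 23
f 24 30 26
f 28 24 27
f 28 30 24
f 26 30 25
f 29 27 25
f 25 30 29
f 29 28 27
f 30 28 29
f 32 31 35
f 32 35 33
f 33 35 36
f 33 36 34
f 35 31 37
f 35 37 36
f 36 37 38
f 36 38 34
f 37 31 39
f 37 39 38
f 38 39 40
f 38 40 34
f 39 31 41
f 39 41 40
f 40 41 42
f 40 42 34
f 41 31 43
f 41 43 42
f 42 43 44
f 42 44 34
f 43 31 45
f 43 45 44
f 44 45 46
f 44 46 34
f 45 31 47
f 45 47 46
f 46 47 48
f 46 48 34
f 47 31 49
f 47 49 48
f 48 49 50
f 48 50 34
f 49 31 32
f 49 32 50
f 50 32 33
f 50 33 34
f 52 54 51
f 55 52 51
f 51 54 53
f 53 55 51
f 52 58 54
f 56 52 55
f 56 58 52
f 54 58 53
f 57 55 53
f 53 58 57
f 57 56 55
f 58 56 57



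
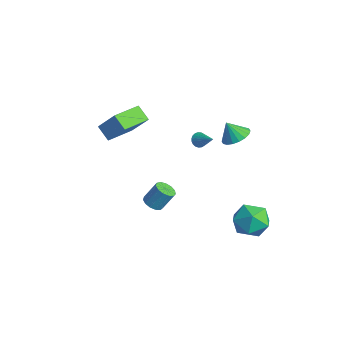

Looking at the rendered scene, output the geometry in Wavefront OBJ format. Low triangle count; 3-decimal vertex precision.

v -3.695 -1.538 0.951
v -4.552 -1.724 1.632
v -4.25 0.257 0.746
v -5.107 0.071 1.426
v -2.613 -1.031 2.454
v -3.47 -1.217 3.134
v -3.168 0.764 2.248
v -4.025 0.578 2.929
v 0.293 2.047 2.407
v 0.536 1.676 2.156
v 1.407 2.273 3.153
v 0.581 1.846 2.037
v 0.575 2.051 1.983
v 0.521 2.256 2.002
v 0.428 2.424 2.091
v 0.311 2.527 2.235
v 0.191 2.547 2.408
v 0.088 2.48 2.582
v 0.021 2.339 2.725
v 0.001 2.147 2.813
v 0.031 1.938 2.831
v 0.107 1.748 2.776
v 0.214 1.609 2.657
v 0.335 1.546 2.495
v 0.449 1.57 2.317
v 1.645 3.58 3.076
v 2.443 3.671 3.435
v 1.235 3.18 4.084
v 2.276 4.018 3.505
v 1.984 4.278 3.49
v 1.624 4.401 3.393
v 1.269 4.36 3.233
v 0.988 4.166 3.042
v 0.838 3.855 2.857
v 0.847 3.49 2.716
v 1.014 3.142 2.646
v 1.306 2.882 2.661
v 1.665 2.76 2.758
v 2.02 2.8 2.918
v 2.301 2.995 3.109
v 2.452 3.306 3.294
v 3.251 4.599 -2.383
v 4.194 4.243 -3.088
v 2.066 3.297 -3.312
v 3.009 2.941 -4.017
v 3.002 2.672 -2.817
v 3.735 3.476 -2.242
v 2.525 4.064 -4.158
v 3.258 4.868 -3.583
v 3.746 3.912 -4.185
v 4.04 3.052 -3.356
v 2.22 4.488 -3.044
v 2.514 3.628 -2.215
v 3.014 -2.309 0.814
v 3.37 -1.91 0.499
v 3.622 -1.272 1.592
v 3.266 -1.671 1.906
v 3.047 -1.778 0.496
v 3.298 -1.14 1.589
v 2.714 -1.813 0.594
v 2.965 -1.176 1.686
v 2.476 -2.007 0.761
v 2.727 -1.369 1.854
v 2.409 -2.296 0.945
v 2.66 -1.658 2.038
v 2.534 -2.589 1.088
v 2.785 -1.951 2.18
v 2.812 -2.794 1.143
v 3.063 -2.156 2.236
v 3.154 -2.844 1.094
v 3.405 -2.206 2.187
v 3.452 -2.725 0.956
v 3.703 -2.087 2.048
v 3.611 -2.473 0.772
v 3.862 -1.835 1.865
v 3.58 -2.17 0.602
v 3.832 -1.532 1.695
f 2 4 1
f 5 2 1
f 1 4 3
f 3 5 1
f 2 8 4
f 6 2 5
f 6 8 2
f 4 8 3
f 7 5 3
f 3 8 7
f 7 6 5
f 8 6 7
f 10 9 12
f 10 12 11
f 12 9 13
f 12 13 11
f 13 9 14
f 13 14 11
f 14 9 15
f 14 15 11
f 15 9 16
f 15 16 11
f 16 9 17
f 16 17 11
f 17 9 18
f 17 18 11
f 18 9 19
f 18 19 11
f 19 9 20
f 19 20 11
f 20 9 21
f 20 21 11
f 21 9 22
f 21 22 11
f 22 9 23
f 22 23 11
f 23 9 24
f 23 24 11
f 24 9 25
f 24 25 11
f 25 9 10
f 25 10 11
f 27 26 29
f 27 29 28
f 29 26 30
f 29 30 28
f 30 26 31
f 30 31 28
f 31 26 32
f 31 32 28
f 32 26 33
f 32 33 28
f 33 26 34
f 33 34 28
f 34 26 35
f 34 35 28
f 35 26 36
f 35 36 28
f 36 26 37
f 36 37 28
f 37 26 38
f 37 38 28
f 38 26 39
f 38 39 28
f 39 26 40
f 39 40 28
f 40 26 41
f 40 41 28
f 41 26 27
f 41 27 28
f 42 53 47
f 42 47 43
f 42 43 49
f 42 49 52
f 42 52 53
f 43 47 51
f 47 53 46
f 53 52 44
f 52 49 48
f 49 43 50
f 45 51 46
f 45 46 44
f 45 44 48
f 45 48 50
f 45 50 51
f 46 51 47
f 44 46 53
f 48 44 52
f 50 48 49
f 51 50 43
f 55 54 58
f 55 58 56
f 56 58 59
f 56 59 57
f 58 54 60
f 58 60 59
f 59 60 61
f 59 61 57
f 60 54 62
f 60 62 61
f 61 62 63
f 61 63 57
f 62 54 64
f 62 64 63
f 63 64 65
f 63 65 57
f 64 54 66
f 64 66 65
f 65 66 67
f 65 67 57
f 66 54 68
f 66 68 67
f 67 68 69
f 67 69 57
f 68 54 70
f 68 70 69
f 69 70 71
f 69 71 57
f 70 54 72
f 70 72 71
f 71 72 73
f 71 73 57
f 72 54 74
f 72 74 73
f 73 74 75
f 73 75 57
f 74 54 76
f 74 76 75
f 75 76 77
f 75 77 57
f 76 54 55
f 76 55 77
f 77 55 56
f 77 56 57



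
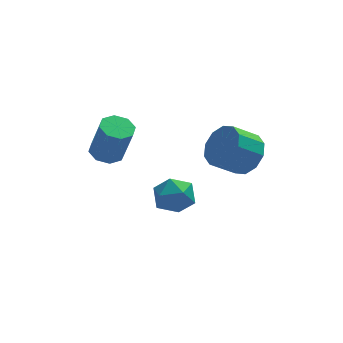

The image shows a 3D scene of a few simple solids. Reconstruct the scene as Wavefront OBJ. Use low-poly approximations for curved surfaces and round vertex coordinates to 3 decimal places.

v 2.284 -2.879 0.285
v 2.853 -2.491 1.092
v 1.744 -2.673 1.961
v 1.176 -3.061 1.155
v 2.544 -1.991 0.802
v 1.436 -2.173 1.671
v 2.136 -1.83 0.316
v 1.028 -2.012 1.185
v 1.785 -2.07 -0.183
v 0.676 -2.251 0.686
v 1.624 -2.619 -0.502
v 0.516 -2.8 0.367
v 1.716 -3.267 -0.521
v 0.607 -3.449 0.348
v 2.024 -3.767 -0.231
v 0.916 -3.949 0.638
v 2.432 -3.928 0.255
v 1.324 -4.11 1.124
v 2.784 -3.689 0.754
v 1.675 -3.87 1.623
v 2.944 -3.14 1.073
v 1.836 -3.321 1.942
v -0.474 -1.329 -2.184
v 0.165 -2.054 -1.893
v -1.405 -2.446 -2.927
v -0.766 -3.171 -2.636
v -1.336 -2.696 -1.951
v -0.76 -2.006 -1.492
v -0.48 -2.494 -3.328
v 0.096 -1.804 -2.869
v 0.161 -2.775 -2.6
v -0.368 -2.899 -1.75
v -0.872 -1.601 -3.07
v -1.401 -1.725 -2.22
v -3.221 -0.886 -0.259
v -2.691 -0.314 -0.253
v -2.269 -0.721 1.564
v -2.799 -1.294 1.559
v -3.232 -0.126 -0.086
v -2.811 -0.533 1.732
v -3.767 -0.383 -0.019
v -3.345 -0.791 1.798
v -3.981 -0.935 -0.093
v -3.56 -1.343 1.724
v -3.751 -1.459 -0.264
v -3.329 -1.866 1.553
v -3.209 -1.647 -0.432
v -2.788 -2.054 1.386
v -2.675 -1.389 -0.498
v -2.253 -1.797 1.319
v -2.46 -0.837 -0.424
v -2.039 -1.245 1.393
f 2 1 5
f 2 5 3
f 3 5 6
f 3 6 4
f 5 1 7
f 5 7 6
f 6 7 8
f 6 8 4
f 7 1 9
f 7 9 8
f 8 9 10
f 8 10 4
f 9 1 11
f 9 11 10
f 10 11 12
f 10 12 4
f 11 1 13
f 11 13 12
f 12 13 14
f 12 14 4
f 13 1 15
f 13 15 14
f 14 15 16
f 14 16 4
f 15 1 17
f 15 17 16
f 16 17 18
f 16 18 4
f 17 1 19
f 17 19 18
f 18 19 20
f 18 20 4
f 19 1 21
f 19 21 20
f 20 21 22
f 20 22 4
f 21 1 2
f 21 2 22
f 22 2 3
f 22 3 4
f 23 34 28
f 23 28 24
f 23 24 30
f 23 30 33
f 23 33 34
f 24 28 32
f 28 34 27
f 34 33 25
f 33 30 29
f 30 24 31
f 26 32 27
f 26 27 25
f 26 25 29
f 26 29 31
f 26 31 32
f 27 32 28
f 25 27 34
f 29 25 33
f 31 29 30
f 32 31 24
f 36 35 39
f 36 39 37
f 37 39 40
f 37 40 38
f 39 35 41
f 39 41 40
f 40 41 42
f 40 42 38
f 41 35 43
f 41 43 42
f 42 43 44
f 42 44 38
f 43 35 45
f 43 45 44
f 44 45 46
f 44 46 38
f 45 35 47
f 45 47 46
f 46 47 48
f 46 48 38
f 47 35 49
f 47 49 48
f 48 49 50
f 48 50 38
f 49 35 51
f 49 51 50
f 50 51 52
f 50 52 38
f 51 35 36
f 51 36 52
f 52 36 37
f 52 37 38



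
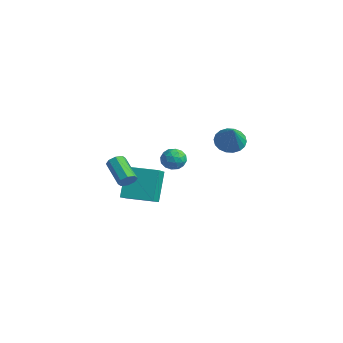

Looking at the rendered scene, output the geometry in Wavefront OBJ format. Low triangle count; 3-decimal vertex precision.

v -1.675 -2.785 -1.794
v -2.339 -1.858 -0.019
v -2.704 -1.571 -2.813
v -3.368 -0.643 -1.038
v -0.252 -1.637 -1.862
v -0.916 -0.709 -0.087
v -1.281 -0.422 -2.881
v -1.945 0.505 -1.106
v 0.299 -3.743 0.713
v 0.581 -3.504 1.133
v -0.856 -3.198 1.927
v -1.139 -3.437 1.507
v 0.473 -3.223 0.828
v -0.965 -2.917 1.622
v 0.262 -3.247 0.455
v -1.175 -2.941 1.249
v 0.073 -3.561 0.234
v -1.365 -3.256 1.028
v 0.016 -3.982 0.293
v -1.421 -3.676 1.087
v 0.125 -4.263 0.598
v -1.313 -3.957 1.392
v 0.335 -4.239 0.971
v -1.102 -3.933 1.765
v 0.525 -3.924 1.192
v -0.913 -3.619 1.986
v -0.492 4.021 0.798
v 0.141 3.712 0.207
v 0.532 3.359 2.242
v 0.271 4.091 0.289
v 0.25 4.457 0.472
v 0.082 4.736 0.719
v -0.2 4.874 0.983
v -0.54 4.843 1.209
v -0.87 4.649 1.354
v -1.125 4.331 1.389
v -1.255 3.952 1.307
v -1.234 3.586 1.124
v -1.066 3.307 0.877
v -0.784 3.169 0.614
v -0.444 3.2 0.387
v -0.114 3.394 0.242
v 0.877 -0.957 2.215
v 1.279 -0.927 1.586
v 1.361 -2.033 2.474
v 1.763 -2.003 1.845
v 1.918 -1.539 2.409
v 1.618 -0.874 2.249
v 1.022 -2.086 1.811
v 0.722 -1.421 1.651
v 1.368 -1.625 1.337
v 1.922 -1.287 1.706
v 0.718 -1.673 2.354
v 1.272 -1.335 2.723
v 1.035 -0.848 1.878
v 1.605 -2.112 2.182
v 1.696 -1.84 2.513
v 1.932 -1.822 2.144
v 1.235 -0.816 2.268
v 1.471 -0.799 1.898
v 1.846 -1.158 2.382
v 1.169 -2.161 2.162
v 1.405 -2.144 1.792
v 0.708 -1.138 1.916
v 0.944 -1.12 1.547
v 0.794 -1.802 1.678
v 1.324 -1.24 1.362
v 1.609 -1.873 1.514
v 1.173 -1.921 1.494
v 0.997 -1.531 1.4
v 1.649 -1.042 1.579
v 1.934 -1.674 1.731
v 2.025 -1.401 2.062
v 1.849 -1.01 1.969
v 1.702 -1.452 1.432
v 0.706 -1.286 2.329
v 0.991 -1.918 2.481
v 0.791 -1.95 2.091
v 0.615 -1.559 1.998
v 1.031 -1.087 2.546
v 1.316 -1.72 2.698
v 1.643 -1.429 2.66
v 1.467 -1.039 2.566
v 0.938 -1.508 2.628
f 2 4 1
f 5 2 1
f 1 4 3
f 3 5 1
f 2 8 4
f 6 2 5
f 6 8 2
f 4 8 3
f 7 5 3
f 3 8 7
f 7 6 5
f 8 6 7
f 10 9 13
f 10 13 11
f 11 13 14
f 11 14 12
f 13 9 15
f 13 15 14
f 14 15 16
f 14 16 12
f 15 9 17
f 15 17 16
f 16 17 18
f 16 18 12
f 17 9 19
f 17 19 18
f 18 19 20
f 18 20 12
f 19 9 21
f 19 21 20
f 20 21 22
f 20 22 12
f 21 9 23
f 21 23 22
f 22 23 24
f 22 24 12
f 23 9 25
f 23 25 24
f 24 25 26
f 24 26 12
f 25 9 10
f 25 10 26
f 26 10 11
f 26 11 12
f 28 27 30
f 28 30 29
f 30 27 31
f 30 31 29
f 31 27 32
f 31 32 29
f 32 27 33
f 32 33 29
f 33 27 34
f 33 34 29
f 34 27 35
f 34 35 29
f 35 27 36
f 35 36 29
f 36 27 37
f 36 37 29
f 37 27 38
f 37 38 29
f 38 27 39
f 38 39 29
f 39 27 40
f 39 40 29
f 40 27 41
f 40 41 29
f 41 27 42
f 41 42 29
f 42 27 28
f 42 28 29
f 43 80 59
f 80 54 83
f 59 83 48
f 80 83 59
f 43 59 55
f 59 48 60
f 55 60 44
f 59 60 55
f 43 55 64
f 55 44 65
f 64 65 50
f 55 65 64
f 43 64 76
f 64 50 79
f 76 79 53
f 64 79 76
f 43 76 80
f 76 53 84
f 80 84 54
f 76 84 80
f 44 60 71
f 60 48 74
f 71 74 52
f 60 74 71
f 48 83 61
f 83 54 82
f 61 82 47
f 83 82 61
f 54 84 81
f 84 53 77
f 81 77 45
f 84 77 81
f 53 79 78
f 79 50 66
f 78 66 49
f 79 66 78
f 50 65 70
f 65 44 67
f 70 67 51
f 65 67 70
f 46 72 58
f 72 52 73
f 58 73 47
f 72 73 58
f 46 58 56
f 58 47 57
f 56 57 45
f 58 57 56
f 46 56 63
f 56 45 62
f 63 62 49
f 56 62 63
f 46 63 68
f 63 49 69
f 68 69 51
f 63 69 68
f 46 68 72
f 68 51 75
f 72 75 52
f 68 75 72
f 47 73 61
f 73 52 74
f 61 74 48
f 73 74 61
f 45 57 81
f 57 47 82
f 81 82 54
f 57 82 81
f 49 62 78
f 62 45 77
f 78 77 53
f 62 77 78
f 51 69 70
f 69 49 66
f 70 66 50
f 69 66 70
f 52 75 71
f 75 51 67
f 71 67 44
f 75 67 71



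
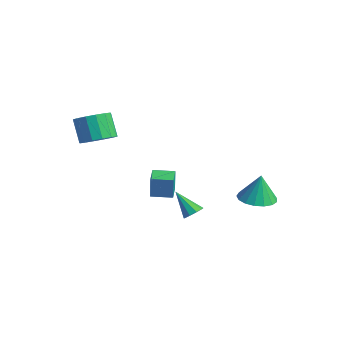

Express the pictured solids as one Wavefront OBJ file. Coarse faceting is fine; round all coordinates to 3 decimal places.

v -2.964 -2.919 2.786
v -2.236 -2.656 3.226
v -2.968 -2.578 4.393
v -3.696 -2.841 3.954
v -2.432 -2.267 3.076
v -3.165 -2.189 4.243
v -2.771 -2.053 2.849
v -3.503 -1.974 4.016
v -3.162 -2.07 2.605
v -3.894 -1.992 3.773
v -3.499 -2.316 2.41
v -4.231 -2.238 3.577
v -3.693 -2.723 2.316
v -4.425 -2.645 3.483
v -3.692 -3.182 2.347
v -4.424 -3.104 3.514
v -3.495 -3.571 2.497
v -4.228 -3.493 3.664
v -3.157 -3.786 2.724
v -3.889 -3.707 3.891
v -2.766 -3.768 2.967
v -3.498 -3.69 4.135
v -2.429 -3.522 3.163
v -3.161 -3.444 4.33
v -2.235 -3.115 3.257
v -2.967 -3.037 4.424
v 1.247 2.868 -0.655
v 2.152 2.656 -0.672
v 1.313 3.032 0.795
v 2.145 3.098 -0.722
v 1.933 3.488 -0.756
v 1.563 3.735 -0.767
v 1.121 3.784 -0.752
v 0.707 3.623 -0.715
v 0.418 3.289 -0.664
v 0.318 2.859 -0.611
v 0.431 2.43 -0.568
v 0.731 2.102 -0.544
v 1.149 1.95 -0.546
v 1.589 2.007 -0.573
v 1.951 2.262 -0.619
v 1.895 -0.889 -0.149
v 2.3 -0.977 0.166
v 1.005 -1.271 0.889
v 2.192 -0.64 0.198
v 1.946 -0.419 0.068
v 1.676 -0.418 -0.164
v 1.508 -0.637 -0.388
v 1.522 -0.975 -0.501
v 1.711 -1.272 -0.448
v 1.986 -1.39 -0.256
v 2.218 -1.273 -0.013
v -3.668 0.143 -2.215
v -3.568 0.105 -0.98
v -4.431 0.705 -2.135
v -4.33 0.666 -0.9
v -3.03 1.014 -2.24
v -2.929 0.975 -1.005
v -3.792 1.575 -2.16
v -3.692 1.537 -0.925
f 2 1 5
f 2 5 3
f 3 5 6
f 3 6 4
f 5 1 7
f 5 7 6
f 6 7 8
f 6 8 4
f 7 1 9
f 7 9 8
f 8 9 10
f 8 10 4
f 9 1 11
f 9 11 10
f 10 11 12
f 10 12 4
f 11 1 13
f 11 13 12
f 12 13 14
f 12 14 4
f 13 1 15
f 13 15 14
f 14 15 16
f 14 16 4
f 15 1 17
f 15 17 16
f 16 17 18
f 16 18 4
f 17 1 19
f 17 19 18
f 18 19 20
f 18 20 4
f 19 1 21
f 19 21 20
f 20 21 22
f 20 22 4
f 21 1 23
f 21 23 22
f 22 23 24
f 22 24 4
f 23 1 25
f 23 25 24
f 24 25 26
f 24 26 4
f 25 1 2
f 25 2 26
f 26 2 3
f 26 3 4
f 28 27 30
f 28 30 29
f 30 27 31
f 30 31 29
f 31 27 32
f 31 32 29
f 32 27 33
f 32 33 29
f 33 27 34
f 33 34 29
f 34 27 35
f 34 35 29
f 35 27 36
f 35 36 29
f 36 27 37
f 36 37 29
f 37 27 38
f 37 38 29
f 38 27 39
f 38 39 29
f 39 27 40
f 39 40 29
f 40 27 41
f 40 41 29
f 41 27 28
f 41 28 29
f 43 42 45
f 43 45 44
f 45 42 46
f 45 46 44
f 46 42 47
f 46 47 44
f 47 42 48
f 47 48 44
f 48 42 49
f 48 49 44
f 49 42 50
f 49 50 44
f 50 42 51
f 50 51 44
f 51 42 52
f 51 52 44
f 52 42 43
f 52 43 44
f 54 56 53
f 57 54 53
f 53 56 55
f 55 57 53
f 54 60 56
f 58 54 57
f 58 60 54
f 56 60 55
f 59 57 55
f 55 60 59
f 59 58 57
f 60 58 59



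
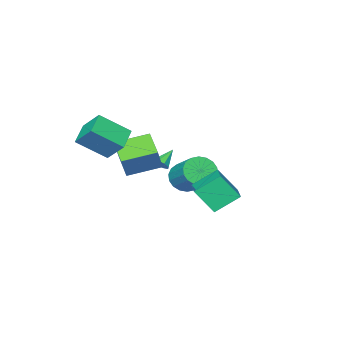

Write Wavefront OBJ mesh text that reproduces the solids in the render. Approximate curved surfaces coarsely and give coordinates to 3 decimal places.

v 1.519 -2.368 -0.472
v 2.846 -3.367 0.729
v 1.365 -1.2 0.669
v 2.692 -2.2 1.87
v 2.608 -1.64 -1.07
v 3.935 -2.64 0.131
v 2.454 -0.473 0.071
v 3.781 -1.472 1.272
v -2.137 -3.112 -3.559
v -1.83 -3.383 -3.208
v -3.143 -3.268 -2.801
v -1.835 -2.977 -3.132
v -2.018 -2.65 -3.306
v -2.27 -2.593 -3.629
v -2.444 -2.84 -3.911
v -2.438 -3.247 -3.987
v -2.256 -3.574 -3.812
v -2.004 -3.631 -3.49
v 1.035 -2.074 -3.044
v 0.468 -3.424 -2.304
v -0.629 -1.102 -2.547
v -1.196 -2.452 -1.807
v 1.776 -1.568 -1.553
v 1.209 -2.918 -0.813
v 0.112 -0.596 -1.056
v -0.455 -1.946 -0.316
v -3.029 -2.053 -4.439
v -2.712 -1.535 -5.246
v -2.315 0.152 -4.008
v -2.631 -0.367 -3.201
v -3.152 -1.441 -5.233
v -2.755 0.245 -3.995
v -3.567 -1.469 -5.063
v -3.17 0.218 -3.824
v -3.875 -1.612 -4.769
v -3.478 0.075 -3.53
v -4.016 -1.843 -4.409
v -3.619 -0.156 -3.171
v -3.961 -2.115 -4.056
v -3.564 -0.428 -2.818
v -3.722 -2.375 -3.779
v -3.324 -0.688 -2.54
v -3.345 -2.572 -3.632
v -2.948 -0.885 -2.394
v -2.905 -2.665 -3.645
v -2.508 -0.979 -2.407
v -2.49 -2.638 -3.816
v -2.093 -0.951 -2.577
v -2.182 -2.495 -4.11
v -1.785 -0.808 -2.871
v -2.041 -2.264 -4.469
v -1.644 -0.577 -3.231
v -2.096 -1.992 -4.822
v -1.699 -0.305 -3.584
v -2.336 -1.732 -5.1
v -1.938 -0.045 -3.861
v -1.72 3.596 -2.805
v -1.102 2.738 -1.461
v -0.643 5.028 -2.385
v -0.026 4.17 -1.041
v -0.514 2.97 -3.759
v 0.103 2.112 -2.415
v 0.562 4.402 -3.339
v 1.18 3.544 -1.995
f 2 4 1
f 5 2 1
f 1 4 3
f 3 5 1
f 2 8 4
f 6 2 5
f 6 8 2
f 4 8 3
f 7 5 3
f 3 8 7
f 7 6 5
f 8 6 7
f 10 9 12
f 10 12 11
f 12 9 13
f 12 13 11
f 13 9 14
f 13 14 11
f 14 9 15
f 14 15 11
f 15 9 16
f 15 16 11
f 16 9 17
f 16 17 11
f 17 9 18
f 17 18 11
f 18 9 10
f 18 10 11
f 20 22 19
f 23 20 19
f 19 22 21
f 21 23 19
f 20 26 22
f 24 20 23
f 24 26 20
f 22 26 21
f 25 23 21
f 21 26 25
f 25 24 23
f 26 24 25
f 28 27 31
f 28 31 29
f 29 31 32
f 29 32 30
f 31 27 33
f 31 33 32
f 32 33 34
f 32 34 30
f 33 27 35
f 33 35 34
f 34 35 36
f 34 36 30
f 35 27 37
f 35 37 36
f 36 37 38
f 36 38 30
f 37 27 39
f 37 39 38
f 38 39 40
f 38 40 30
f 39 27 41
f 39 41 40
f 40 41 42
f 40 42 30
f 41 27 43
f 41 43 42
f 42 43 44
f 42 44 30
f 43 27 45
f 43 45 44
f 44 45 46
f 44 46 30
f 45 27 47
f 45 47 46
f 46 47 48
f 46 48 30
f 47 27 49
f 47 49 48
f 48 49 50
f 48 50 30
f 49 27 51
f 49 51 50
f 50 51 52
f 50 52 30
f 51 27 53
f 51 53 52
f 52 53 54
f 52 54 30
f 53 27 55
f 53 55 54
f 54 55 56
f 54 56 30
f 55 27 28
f 55 28 56
f 56 28 29
f 56 29 30
f 58 60 57
f 61 58 57
f 57 60 59
f 59 61 57
f 58 64 60
f 62 58 61
f 62 64 58
f 60 64 59
f 63 61 59
f 59 64 63
f 63 62 61
f 64 62 63

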